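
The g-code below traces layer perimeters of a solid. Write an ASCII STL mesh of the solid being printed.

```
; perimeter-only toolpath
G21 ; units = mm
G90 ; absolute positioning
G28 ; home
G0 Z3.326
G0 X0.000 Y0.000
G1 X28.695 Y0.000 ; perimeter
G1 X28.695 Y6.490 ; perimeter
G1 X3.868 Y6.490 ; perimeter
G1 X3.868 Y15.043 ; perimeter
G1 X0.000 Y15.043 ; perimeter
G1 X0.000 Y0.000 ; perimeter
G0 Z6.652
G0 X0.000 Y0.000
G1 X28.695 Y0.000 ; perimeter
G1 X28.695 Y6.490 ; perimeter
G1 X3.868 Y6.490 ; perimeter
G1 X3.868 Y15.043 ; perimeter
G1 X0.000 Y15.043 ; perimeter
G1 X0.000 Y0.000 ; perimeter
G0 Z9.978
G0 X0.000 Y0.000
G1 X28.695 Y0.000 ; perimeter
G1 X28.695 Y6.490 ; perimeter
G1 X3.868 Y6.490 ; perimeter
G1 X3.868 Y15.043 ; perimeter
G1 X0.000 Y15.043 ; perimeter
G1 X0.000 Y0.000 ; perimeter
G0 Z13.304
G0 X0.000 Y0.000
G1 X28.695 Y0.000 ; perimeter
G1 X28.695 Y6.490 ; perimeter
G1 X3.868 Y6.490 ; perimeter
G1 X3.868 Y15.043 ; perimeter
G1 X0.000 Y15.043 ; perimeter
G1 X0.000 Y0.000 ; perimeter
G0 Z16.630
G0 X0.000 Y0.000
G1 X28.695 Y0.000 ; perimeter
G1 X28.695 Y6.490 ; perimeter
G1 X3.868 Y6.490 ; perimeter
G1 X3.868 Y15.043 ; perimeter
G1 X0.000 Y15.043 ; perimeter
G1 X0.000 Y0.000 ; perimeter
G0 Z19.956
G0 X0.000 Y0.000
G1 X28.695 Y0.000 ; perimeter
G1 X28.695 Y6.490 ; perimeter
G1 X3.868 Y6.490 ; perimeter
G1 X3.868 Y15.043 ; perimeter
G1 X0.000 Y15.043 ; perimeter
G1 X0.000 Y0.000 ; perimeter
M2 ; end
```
solid part
  facet normal 0.0000 0.0000 -1.0000
    outer loop
      vertex 28.695 6.490 0.000
      vertex 28.695 0.000 0.000
      vertex 0.000 0.000 0.000
    endloop
  endfacet
  facet normal 0.0000 0.0000 -1.0000
    outer loop
      vertex 3.868 6.490 0.000
      vertex 28.695 6.490 0.000
      vertex 0.000 0.000 0.000
    endloop
  endfacet
  facet normal 0.0000 0.0000 -1.0000
    outer loop
      vertex 3.868 15.043 0.000
      vertex 3.868 6.490 0.000
      vertex 0.000 0.000 0.000
    endloop
  endfacet
  facet normal 0.0000 0.0000 -1.0000
    outer loop
      vertex 0.000 15.043 0.000
      vertex 3.868 15.043 0.000
      vertex 0.000 0.000 0.000
    endloop
  endfacet
  facet normal 0.0000 0.0000 1.0000
    outer loop
      vertex 0.000 0.000 19.956
      vertex 28.695 0.000 19.956
      vertex 28.695 6.490 19.956
    endloop
  endfacet
  facet normal 0.0000 0.0000 1.0000
    outer loop
      vertex 0.000 0.000 19.956
      vertex 28.695 6.490 19.956
      vertex 3.868 6.490 19.956
    endloop
  endfacet
  facet normal 0.0000 0.0000 1.0000
    outer loop
      vertex 0.000 0.000 19.956
      vertex 3.868 6.490 19.956
      vertex 3.868 15.043 19.956
    endloop
  endfacet
  facet normal 0.0000 0.0000 1.0000
    outer loop
      vertex 0.000 0.000 19.956
      vertex 3.868 15.043 19.956
      vertex 0.000 15.043 19.956
    endloop
  endfacet
  facet normal 0.0000 -1.0000 0.0000
    outer loop
      vertex 0.000 0.000 0.000
      vertex 28.695 0.000 0.000
      vertex 28.695 0.000 19.956
    endloop
  endfacet
  facet normal 0.0000 -1.0000 0.0000
    outer loop
      vertex 0.000 0.000 0.000
      vertex 28.695 0.000 19.956
      vertex 0.000 0.000 19.956
    endloop
  endfacet
  facet normal 1.0000 0.0000 0.0000
    outer loop
      vertex 28.695 0.000 0.000
      vertex 28.695 6.490 0.000
      vertex 28.695 6.490 19.956
    endloop
  endfacet
  facet normal 1.0000 0.0000 0.0000
    outer loop
      vertex 28.695 0.000 0.000
      vertex 28.695 6.490 19.956
      vertex 28.695 0.000 19.956
    endloop
  endfacet
  facet normal 0.0000 1.0000 0.0000
    outer loop
      vertex 28.695 6.490 0.000
      vertex 3.868 6.490 0.000
      vertex 3.868 6.490 19.956
    endloop
  endfacet
  facet normal 0.0000 1.0000 0.0000
    outer loop
      vertex 28.695 6.490 0.000
      vertex 3.868 6.490 19.956
      vertex 28.695 6.490 19.956
    endloop
  endfacet
  facet normal 1.0000 0.0000 0.0000
    outer loop
      vertex 3.868 6.490 0.000
      vertex 3.868 15.043 0.000
      vertex 3.868 15.043 19.956
    endloop
  endfacet
  facet normal 1.0000 0.0000 0.0000
    outer loop
      vertex 3.868 6.490 0.000
      vertex 3.868 15.043 19.956
      vertex 3.868 6.490 19.956
    endloop
  endfacet
  facet normal 0.0000 1.0000 0.0000
    outer loop
      vertex 3.868 15.043 0.000
      vertex 0.000 15.043 0.000
      vertex 0.000 15.043 19.956
    endloop
  endfacet
  facet normal 0.0000 1.0000 0.0000
    outer loop
      vertex 3.868 15.043 0.000
      vertex 0.000 15.043 19.956
      vertex 3.868 15.043 19.956
    endloop
  endfacet
  facet normal -1.0000 0.0000 0.0000
    outer loop
      vertex 0.000 15.043 0.000
      vertex 0.000 0.000 0.000
      vertex 0.000 0.000 19.956
    endloop
  endfacet
  facet normal -1.0000 0.0000 0.0000
    outer loop
      vertex 0.000 15.043 0.000
      vertex 0.000 0.000 19.956
      vertex 0.000 15.043 19.956
    endloop
  endfacet
endsolid part

The G0 Z moves step by Δz≈3.326 mm. Every layer's G1 loop is the same polygon, so the solid is a straight extrusion of it from z=0 to z≈20. Closing with flat bottom and top caps and triangulating gives 20 facets — an L-shaped prism: outer 28.7 × 15 mm, arm thicknesses ≈ 6.49 mm (horizontal) and 3.87 mm (vertical), extruded 20 mm in z.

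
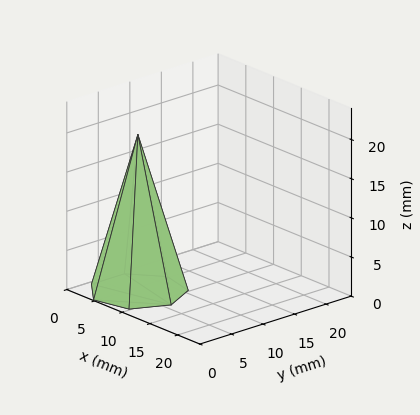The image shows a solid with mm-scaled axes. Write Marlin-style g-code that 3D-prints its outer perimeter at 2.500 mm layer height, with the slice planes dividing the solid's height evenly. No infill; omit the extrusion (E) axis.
Reading the render: the shape is a regular 7-sided pyramid, base circumscribed radius ≈ 6 mm, apex at z ≈ 20 mm (dimensions read to the nearest mm from the axis ticks). For the g-code, the solid's height is divided into equal slices at the stated Δz and each level perimeter traced with G1 moves after a G0 lift.

; perimeter-only toolpath
G21 ; units = mm
G90 ; absolute positioning
G28 ; home
; layer 1
G0 Z2.500
G0 X11.250 Y6.000
G1 X9.273 Y10.105
G1 X4.832 Y11.119
G1 X1.270 Y8.278
G1 X1.270 Y3.722
G1 X4.832 Y0.881
G1 X9.273 Y1.895
G1 X11.250 Y6.000
; layer 2
G0 Z5.000
G0 X10.500 Y6.000
G1 X8.806 Y9.518
G1 X4.999 Y10.387
G1 X1.946 Y7.952
G1 X1.946 Y4.048
G1 X4.999 Y1.613
G1 X8.806 Y2.482
G1 X10.500 Y6.000
; layer 3
G0 Z7.500
G0 X9.750 Y6.000
G1 X8.338 Y8.932
G1 X5.166 Y9.656
G1 X2.621 Y7.627
G1 X2.621 Y4.373
G1 X5.166 Y2.344
G1 X8.338 Y3.068
G1 X9.750 Y6.000
; layer 4
G0 Z10.000
G0 X9.000 Y6.000
G1 X7.870 Y8.346
G1 X5.332 Y8.925
G1 X3.297 Y7.301
G1 X3.297 Y4.699
G1 X5.332 Y3.075
G1 X7.870 Y3.655
G1 X9.000 Y6.000
; layer 5
G0 Z12.500
G0 X8.250 Y6.000
G1 X7.403 Y7.759
G1 X5.499 Y8.194
G1 X3.973 Y6.976
G1 X3.973 Y5.024
G1 X5.499 Y3.806
G1 X7.403 Y4.241
G1 X8.250 Y6.000
; layer 6
G0 Z15.000
G0 X7.500 Y6.000
G1 X6.935 Y7.173
G1 X5.666 Y7.463
G1 X4.649 Y6.651
G1 X4.649 Y5.349
G1 X5.666 Y4.537
G1 X6.935 Y4.827
G1 X7.500 Y6.000
; layer 7
G0 Z17.500
G0 X6.750 Y6.000
G1 X6.468 Y6.586
G1 X5.833 Y6.731
G1 X5.324 Y6.325
G1 X5.324 Y5.675
G1 X5.833 Y5.269
G1 X6.468 Y5.414
G1 X6.750 Y6.000
M2 ; end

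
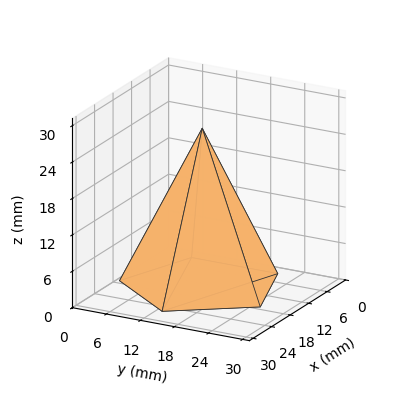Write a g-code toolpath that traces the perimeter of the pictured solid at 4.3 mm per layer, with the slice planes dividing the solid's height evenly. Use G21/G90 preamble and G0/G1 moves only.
Reading the render: the shape is a regular 5-sided pyramid, base circumscribed radius ≈ 13 mm, apex at z ≈ 26 mm (dimensions read to the nearest mm from the axis ticks). For the g-code, the solid's height is divided into equal slices at the stated Δz and each level perimeter traced with G1 moves after a G0 lift.

; perimeter-only toolpath
G21 ; units = mm
G90 ; absolute positioning
G28 ; home
; layer 1
G0 Z4.3
G0 X23.8 Y13.0
G1 X16.3 Y23.3
G1 X4.2 Y19.3
G1 X4.2 Y6.7
G1 X16.3 Y2.7
G1 X23.8 Y13.0
; layer 2
G0 Z8.7
G0 X21.7 Y13.0
G1 X15.7 Y21.3
G1 X6.0 Y18.1
G1 X6.0 Y7.9
G1 X15.7 Y4.7
G1 X21.7 Y13.0
; layer 3
G0 Z13.0
G0 X19.5 Y13.0
G1 X15.0 Y19.2
G1 X7.8 Y16.8
G1 X7.8 Y9.2
G1 X15.0 Y6.8
G1 X19.5 Y13.0
; layer 4
G0 Z17.3
G0 X17.3 Y13.0
G1 X14.3 Y17.1
G1 X9.5 Y15.5
G1 X9.5 Y10.5
G1 X14.3 Y8.9
G1 X17.3 Y13.0
; layer 5
G0 Z21.7
G0 X15.2 Y13.0
G1 X13.7 Y15.1
G1 X11.2 Y14.3
G1 X11.2 Y11.7
G1 X13.7 Y10.9
G1 X15.2 Y13.0
M2 ; end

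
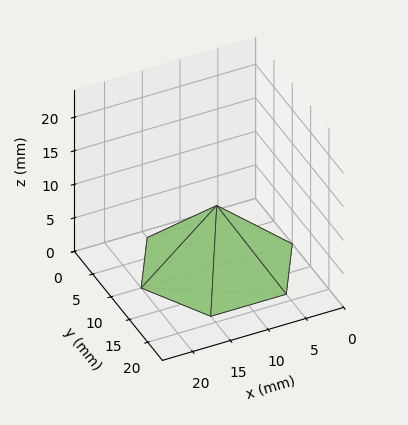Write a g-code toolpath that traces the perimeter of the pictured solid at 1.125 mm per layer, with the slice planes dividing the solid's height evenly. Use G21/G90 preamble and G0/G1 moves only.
Reading the render: the shape is a regular 6-sided pyramid, base circumscribed radius ≈ 10 mm, apex at z ≈ 9 mm (dimensions read to the nearest mm from the axis ticks). For the g-code, the solid's height is divided into equal slices at the stated Δz and each level perimeter traced with G1 moves after a G0 lift.

; perimeter-only toolpath
G21 ; units = mm
G90 ; absolute positioning
G28 ; home
; layer 1
G0 Z1.125
G0 X18.750 Y10.000
G1 X14.375 Y17.578
G1 X5.625 Y17.578
G1 X1.250 Y10.000
G1 X5.625 Y2.423
G1 X14.375 Y2.423
G1 X18.750 Y10.000
; layer 2
G0 Z2.250
G0 X17.500 Y10.000
G1 X13.750 Y16.495
G1 X6.250 Y16.495
G1 X2.500 Y10.000
G1 X6.250 Y3.505
G1 X13.750 Y3.505
G1 X17.500 Y10.000
; layer 3
G0 Z3.375
G0 X16.250 Y10.000
G1 X13.125 Y15.412
G1 X6.875 Y15.412
G1 X3.750 Y10.000
G1 X6.875 Y4.588
G1 X13.125 Y4.588
G1 X16.250 Y10.000
; layer 4
G0 Z4.500
G0 X15.000 Y10.000
G1 X12.500 Y14.330
G1 X7.500 Y14.330
G1 X5.000 Y10.000
G1 X7.500 Y5.670
G1 X12.500 Y5.670
G1 X15.000 Y10.000
; layer 5
G0 Z5.625
G0 X13.750 Y10.000
G1 X11.875 Y13.248
G1 X8.125 Y13.248
G1 X6.250 Y10.000
G1 X8.125 Y6.753
G1 X11.875 Y6.753
G1 X13.750 Y10.000
; layer 6
G0 Z6.750
G0 X12.500 Y10.000
G1 X11.250 Y12.165
G1 X8.750 Y12.165
G1 X7.500 Y10.000
G1 X8.750 Y7.835
G1 X11.250 Y7.835
G1 X12.500 Y10.000
; layer 7
G0 Z7.875
G0 X11.250 Y10.000
G1 X10.625 Y11.082
G1 X9.375 Y11.082
G1 X8.750 Y10.000
G1 X9.375 Y8.918
G1 X10.625 Y8.918
G1 X11.250 Y10.000
M2 ; end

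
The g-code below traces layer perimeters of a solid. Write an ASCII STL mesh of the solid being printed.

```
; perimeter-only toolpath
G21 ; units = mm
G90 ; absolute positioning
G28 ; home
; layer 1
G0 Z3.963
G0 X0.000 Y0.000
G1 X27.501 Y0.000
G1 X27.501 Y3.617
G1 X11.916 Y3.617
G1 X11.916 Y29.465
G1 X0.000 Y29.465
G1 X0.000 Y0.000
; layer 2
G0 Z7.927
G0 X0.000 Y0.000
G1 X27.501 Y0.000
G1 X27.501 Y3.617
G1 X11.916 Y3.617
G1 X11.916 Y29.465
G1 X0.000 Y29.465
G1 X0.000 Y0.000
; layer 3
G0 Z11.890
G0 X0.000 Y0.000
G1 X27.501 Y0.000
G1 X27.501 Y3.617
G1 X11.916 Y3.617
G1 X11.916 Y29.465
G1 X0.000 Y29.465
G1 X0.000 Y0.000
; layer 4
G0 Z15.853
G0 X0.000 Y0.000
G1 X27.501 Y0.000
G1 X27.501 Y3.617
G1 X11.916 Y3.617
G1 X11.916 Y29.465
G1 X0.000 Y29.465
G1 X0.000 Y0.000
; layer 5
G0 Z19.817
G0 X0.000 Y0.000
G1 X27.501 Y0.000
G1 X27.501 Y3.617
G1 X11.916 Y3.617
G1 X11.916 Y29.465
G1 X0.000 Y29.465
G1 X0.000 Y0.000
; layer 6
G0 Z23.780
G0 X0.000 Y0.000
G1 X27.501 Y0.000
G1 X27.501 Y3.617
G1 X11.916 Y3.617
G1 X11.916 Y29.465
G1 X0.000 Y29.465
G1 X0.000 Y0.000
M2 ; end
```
solid part
  facet normal 0.0000 0.0000 -1.0000
    outer loop
      vertex 27.501 3.617 0.000
      vertex 27.501 0.000 0.000
      vertex 0.000 0.000 0.000
    endloop
  endfacet
  facet normal 0.0000 0.0000 -1.0000
    outer loop
      vertex 11.916 3.617 0.000
      vertex 27.501 3.617 0.000
      vertex 0.000 0.000 0.000
    endloop
  endfacet
  facet normal 0.0000 0.0000 -1.0000
    outer loop
      vertex 11.916 29.465 0.000
      vertex 11.916 3.617 0.000
      vertex 0.000 0.000 0.000
    endloop
  endfacet
  facet normal 0.0000 0.0000 -1.0000
    outer loop
      vertex 0.000 29.465 0.000
      vertex 11.916 29.465 0.000
      vertex 0.000 0.000 0.000
    endloop
  endfacet
  facet normal 0.0000 0.0000 1.0000
    outer loop
      vertex 0.000 0.000 23.780
      vertex 27.501 0.000 23.780
      vertex 27.501 3.617 23.780
    endloop
  endfacet
  facet normal 0.0000 0.0000 1.0000
    outer loop
      vertex 0.000 0.000 23.780
      vertex 27.501 3.617 23.780
      vertex 11.916 3.617 23.780
    endloop
  endfacet
  facet normal 0.0000 0.0000 1.0000
    outer loop
      vertex 0.000 0.000 23.780
      vertex 11.916 3.617 23.780
      vertex 11.916 29.465 23.780
    endloop
  endfacet
  facet normal 0.0000 0.0000 1.0000
    outer loop
      vertex 0.000 0.000 23.780
      vertex 11.916 29.465 23.780
      vertex 0.000 29.465 23.780
    endloop
  endfacet
  facet normal 0.0000 -1.0000 0.0000
    outer loop
      vertex 0.000 0.000 0.000
      vertex 27.501 0.000 0.000
      vertex 27.501 0.000 23.780
    endloop
  endfacet
  facet normal 0.0000 -1.0000 0.0000
    outer loop
      vertex 0.000 0.000 0.000
      vertex 27.501 0.000 23.780
      vertex 0.000 0.000 23.780
    endloop
  endfacet
  facet normal 1.0000 0.0000 0.0000
    outer loop
      vertex 27.501 0.000 0.000
      vertex 27.501 3.617 0.000
      vertex 27.501 3.617 23.780
    endloop
  endfacet
  facet normal 1.0000 0.0000 0.0000
    outer loop
      vertex 27.501 0.000 0.000
      vertex 27.501 3.617 23.780
      vertex 27.501 0.000 23.780
    endloop
  endfacet
  facet normal 0.0000 1.0000 0.0000
    outer loop
      vertex 27.501 3.617 0.000
      vertex 11.916 3.617 0.000
      vertex 11.916 3.617 23.780
    endloop
  endfacet
  facet normal 0.0000 1.0000 0.0000
    outer loop
      vertex 27.501 3.617 0.000
      vertex 11.916 3.617 23.780
      vertex 27.501 3.617 23.780
    endloop
  endfacet
  facet normal 1.0000 0.0000 0.0000
    outer loop
      vertex 11.916 3.617 0.000
      vertex 11.916 29.465 0.000
      vertex 11.916 29.465 23.780
    endloop
  endfacet
  facet normal 1.0000 0.0000 0.0000
    outer loop
      vertex 11.916 3.617 0.000
      vertex 11.916 29.465 23.780
      vertex 11.916 3.617 23.780
    endloop
  endfacet
  facet normal 0.0000 1.0000 0.0000
    outer loop
      vertex 11.916 29.465 0.000
      vertex 0.000 29.465 0.000
      vertex 0.000 29.465 23.780
    endloop
  endfacet
  facet normal 0.0000 1.0000 0.0000
    outer loop
      vertex 11.916 29.465 0.000
      vertex 0.000 29.465 23.780
      vertex 11.916 29.465 23.780
    endloop
  endfacet
  facet normal -1.0000 0.0000 0.0000
    outer loop
      vertex 0.000 29.465 0.000
      vertex 0.000 0.000 0.000
      vertex 0.000 0.000 23.780
    endloop
  endfacet
  facet normal -1.0000 0.0000 0.0000
    outer loop
      vertex 0.000 29.465 0.000
      vertex 0.000 0.000 23.780
      vertex 0.000 29.465 23.780
    endloop
  endfacet
endsolid part

The G0 Z moves step by Δz≈3.963 mm. Every layer's G1 loop is the same polygon, so the solid is a straight extrusion of it from z=0 to z≈23.8. Closing with flat bottom and top caps and triangulating gives 20 facets — an L-shaped prism: outer 27.5 × 29.5 mm, arm thicknesses ≈ 3.62 mm (horizontal) and 11.9 mm (vertical), extruded 23.8 mm in z.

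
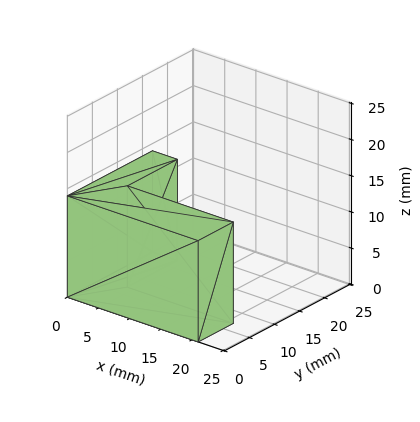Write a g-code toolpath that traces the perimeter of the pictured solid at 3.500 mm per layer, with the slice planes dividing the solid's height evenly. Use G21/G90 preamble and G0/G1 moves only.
Reading the render: the shape is an L-shaped prism: outer 21 × 17 mm, arm thicknesses ≈ 7 mm (horizontal) and 4 mm (vertical), extruded 14 mm in z (dimensions read to the nearest mm from the axis ticks). For the g-code, the solid's height is divided into equal slices at the stated Δz and each level perimeter traced with G1 moves after a G0 lift.

; perimeter-only toolpath
G21 ; units = mm
G90 ; absolute positioning
G28 ; home
; layer 1
G0 Z3.500
G0 X0.000 Y0.000
G1 X21.000 Y0.000
G1 X21.000 Y7.000
G1 X4.000 Y7.000
G1 X4.000 Y17.000
G1 X0.000 Y17.000
G1 X0.000 Y0.000
; layer 2
G0 Z7.000
G0 X0.000 Y0.000
G1 X21.000 Y0.000
G1 X21.000 Y7.000
G1 X4.000 Y7.000
G1 X4.000 Y17.000
G1 X0.000 Y17.000
G1 X0.000 Y0.000
; layer 3
G0 Z10.500
G0 X0.000 Y0.000
G1 X21.000 Y0.000
G1 X21.000 Y7.000
G1 X4.000 Y7.000
G1 X4.000 Y17.000
G1 X0.000 Y17.000
G1 X0.000 Y0.000
; layer 4
G0 Z14.000
G0 X0.000 Y0.000
G1 X21.000 Y0.000
G1 X21.000 Y7.000
G1 X4.000 Y7.000
G1 X4.000 Y17.000
G1 X0.000 Y17.000
G1 X0.000 Y0.000
M2 ; end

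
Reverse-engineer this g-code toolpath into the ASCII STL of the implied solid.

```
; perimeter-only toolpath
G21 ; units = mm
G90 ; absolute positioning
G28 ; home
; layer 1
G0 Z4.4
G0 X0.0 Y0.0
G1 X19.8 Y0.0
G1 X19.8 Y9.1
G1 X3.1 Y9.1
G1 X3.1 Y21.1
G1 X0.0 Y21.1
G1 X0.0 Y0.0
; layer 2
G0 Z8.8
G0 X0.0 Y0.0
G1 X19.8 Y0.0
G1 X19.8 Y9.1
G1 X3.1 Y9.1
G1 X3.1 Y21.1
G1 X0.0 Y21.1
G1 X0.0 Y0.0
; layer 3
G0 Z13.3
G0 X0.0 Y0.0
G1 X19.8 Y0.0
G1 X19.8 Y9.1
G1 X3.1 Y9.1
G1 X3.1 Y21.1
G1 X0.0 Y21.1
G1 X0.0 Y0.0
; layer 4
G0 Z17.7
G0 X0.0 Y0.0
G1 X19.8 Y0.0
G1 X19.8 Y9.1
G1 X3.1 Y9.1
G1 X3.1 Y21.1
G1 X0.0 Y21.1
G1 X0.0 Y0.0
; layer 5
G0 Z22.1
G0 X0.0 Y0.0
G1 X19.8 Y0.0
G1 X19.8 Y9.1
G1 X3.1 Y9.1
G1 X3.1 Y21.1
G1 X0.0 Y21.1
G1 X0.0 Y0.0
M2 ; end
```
solid part
  facet normal 0.0000 0.0000 -1.0000
    outer loop
      vertex 19.8 9.1 0.0
      vertex 19.8 0.0 0.0
      vertex 0.0 0.0 0.0
    endloop
  endfacet
  facet normal 0.0000 0.0000 -1.0000
    outer loop
      vertex 3.1 9.1 0.0
      vertex 19.8 9.1 0.0
      vertex 0.0 0.0 0.0
    endloop
  endfacet
  facet normal 0.0000 0.0000 -1.0000
    outer loop
      vertex 3.1 21.1 0.0
      vertex 3.1 9.1 0.0
      vertex 0.0 0.0 0.0
    endloop
  endfacet
  facet normal 0.0000 0.0000 -1.0000
    outer loop
      vertex 0.0 21.1 0.0
      vertex 3.1 21.1 0.0
      vertex 0.0 0.0 0.0
    endloop
  endfacet
  facet normal 0.0000 0.0000 1.0000
    outer loop
      vertex 0.0 0.0 22.1
      vertex 19.8 0.0 22.1
      vertex 19.8 9.1 22.1
    endloop
  endfacet
  facet normal 0.0000 0.0000 1.0000
    outer loop
      vertex 0.0 0.0 22.1
      vertex 19.8 9.1 22.1
      vertex 3.1 9.1 22.1
    endloop
  endfacet
  facet normal 0.0000 0.0000 1.0000
    outer loop
      vertex 0.0 0.0 22.1
      vertex 3.1 9.1 22.1
      vertex 3.1 21.1 22.1
    endloop
  endfacet
  facet normal 0.0000 0.0000 1.0000
    outer loop
      vertex 0.0 0.0 22.1
      vertex 3.1 21.1 22.1
      vertex 0.0 21.1 22.1
    endloop
  endfacet
  facet normal 0.0000 -1.0000 0.0000
    outer loop
      vertex 0.0 0.0 0.0
      vertex 19.8 0.0 0.0
      vertex 19.8 0.0 22.1
    endloop
  endfacet
  facet normal 0.0000 -1.0000 0.0000
    outer loop
      vertex 0.0 0.0 0.0
      vertex 19.8 0.0 22.1
      vertex 0.0 0.0 22.1
    endloop
  endfacet
  facet normal 1.0000 0.0000 0.0000
    outer loop
      vertex 19.8 0.0 0.0
      vertex 19.8 9.1 0.0
      vertex 19.8 9.1 22.1
    endloop
  endfacet
  facet normal 1.0000 0.0000 0.0000
    outer loop
      vertex 19.8 0.0 0.0
      vertex 19.8 9.1 22.1
      vertex 19.8 0.0 22.1
    endloop
  endfacet
  facet normal 0.0000 1.0000 0.0000
    outer loop
      vertex 19.8 9.1 0.0
      vertex 3.1 9.1 0.0
      vertex 3.1 9.1 22.1
    endloop
  endfacet
  facet normal 0.0000 1.0000 0.0000
    outer loop
      vertex 19.8 9.1 0.0
      vertex 3.1 9.1 22.1
      vertex 19.8 9.1 22.1
    endloop
  endfacet
  facet normal 1.0000 0.0000 0.0000
    outer loop
      vertex 3.1 9.1 0.0
      vertex 3.1 21.1 0.0
      vertex 3.1 21.1 22.1
    endloop
  endfacet
  facet normal 1.0000 0.0000 0.0000
    outer loop
      vertex 3.1 9.1 0.0
      vertex 3.1 21.1 22.1
      vertex 3.1 9.1 22.1
    endloop
  endfacet
  facet normal 0.0000 1.0000 0.0000
    outer loop
      vertex 3.1 21.1 0.0
      vertex 0.0 21.1 0.0
      vertex 0.0 21.1 22.1
    endloop
  endfacet
  facet normal 0.0000 1.0000 0.0000
    outer loop
      vertex 3.1 21.1 0.0
      vertex 0.0 21.1 22.1
      vertex 3.1 21.1 22.1
    endloop
  endfacet
  facet normal -1.0000 0.0000 0.0000
    outer loop
      vertex 0.0 21.1 0.0
      vertex 0.0 0.0 0.0
      vertex 0.0 0.0 22.1
    endloop
  endfacet
  facet normal -1.0000 0.0000 0.0000
    outer loop
      vertex 0.0 21.1 0.0
      vertex 0.0 0.0 22.1
      vertex 0.0 21.1 22.1
    endloop
  endfacet
endsolid part

The G0 Z moves step by Δz≈4.4 mm. Every layer's G1 loop is the same polygon, so the solid is a straight extrusion of it from z=0 to z≈22.1. Closing with flat bottom and top caps and triangulating gives 20 facets — an L-shaped prism: outer 19.8 × 21.1 mm, arm thicknesses ≈ 9.1 mm (horizontal) and 3.1 mm (vertical), extruded 22.1 mm in z.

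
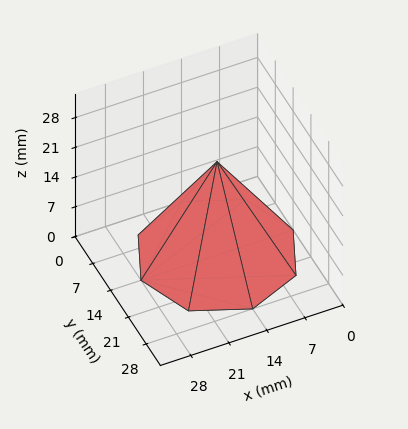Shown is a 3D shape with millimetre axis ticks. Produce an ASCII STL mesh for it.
Reading the render: the shape is a regular 8-sided pyramid, base circumscribed radius ≈ 14 mm, apex at z ≈ 22 mm (dimensions read to the nearest mm from the axis ticks). For the STL, each face is triangulated and given an outward normal.

solid part
  facet normal 0.0000 0.0000 -1.0000
    outer loop
      vertex 14.000 28.000 0.000
      vertex 23.899 23.899 0.000
      vertex 28.000 14.000 0.000
    endloop
  endfacet
  facet normal 0.0000 0.0000 -1.0000
    outer loop
      vertex 4.101 23.899 0.000
      vertex 14.000 28.000 0.000
      vertex 28.000 14.000 0.000
    endloop
  endfacet
  facet normal 0.0000 0.0000 -1.0000
    outer loop
      vertex 0.000 14.000 0.000
      vertex 4.101 23.899 0.000
      vertex 28.000 14.000 0.000
    endloop
  endfacet
  facet normal 0.0000 0.0000 -1.0000
    outer loop
      vertex 4.101 4.101 0.000
      vertex 0.000 14.000 0.000
      vertex 28.000 14.000 0.000
    endloop
  endfacet
  facet normal 0.0000 0.0000 -1.0000
    outer loop
      vertex 14.000 0.000 0.000
      vertex 4.101 4.101 0.000
      vertex 28.000 14.000 0.000
    endloop
  endfacet
  facet normal 0.0000 0.0000 -1.0000
    outer loop
      vertex 23.899 4.101 0.000
      vertex 14.000 0.000 0.000
      vertex 28.000 14.000 0.000
    endloop
  endfacet
  facet normal 0.7964 0.3299 0.5068
    outer loop
      vertex 28.000 14.000 0.000
      vertex 23.899 23.899 0.000
      vertex 14.000 14.000 22.000
    endloop
  endfacet
  facet normal 0.3299 0.7964 0.5068
    outer loop
      vertex 23.899 23.899 0.000
      vertex 14.000 28.000 0.000
      vertex 14.000 14.000 22.000
    endloop
  endfacet
  facet normal -0.3299 0.7964 0.5068
    outer loop
      vertex 14.000 28.000 0.000
      vertex 4.101 23.899 0.000
      vertex 14.000 14.000 22.000
    endloop
  endfacet
  facet normal -0.7964 0.3299 0.5068
    outer loop
      vertex 4.101 23.899 0.000
      vertex 0.000 14.000 0.000
      vertex 14.000 14.000 22.000
    endloop
  endfacet
  facet normal -0.7964 -0.3299 0.5068
    outer loop
      vertex 0.000 14.000 0.000
      vertex 4.101 4.101 0.000
      vertex 14.000 14.000 22.000
    endloop
  endfacet
  facet normal -0.3299 -0.7964 0.5068
    outer loop
      vertex 4.101 4.101 0.000
      vertex 14.000 0.000 0.000
      vertex 14.000 14.000 22.000
    endloop
  endfacet
  facet normal 0.3299 -0.7964 0.5068
    outer loop
      vertex 14.000 0.000 0.000
      vertex 23.899 4.101 0.000
      vertex 14.000 14.000 22.000
    endloop
  endfacet
  facet normal 0.7964 -0.3299 0.5068
    outer loop
      vertex 23.899 4.101 0.000
      vertex 28.000 14.000 0.000
      vertex 14.000 14.000 22.000
    endloop
  endfacet
endsolid part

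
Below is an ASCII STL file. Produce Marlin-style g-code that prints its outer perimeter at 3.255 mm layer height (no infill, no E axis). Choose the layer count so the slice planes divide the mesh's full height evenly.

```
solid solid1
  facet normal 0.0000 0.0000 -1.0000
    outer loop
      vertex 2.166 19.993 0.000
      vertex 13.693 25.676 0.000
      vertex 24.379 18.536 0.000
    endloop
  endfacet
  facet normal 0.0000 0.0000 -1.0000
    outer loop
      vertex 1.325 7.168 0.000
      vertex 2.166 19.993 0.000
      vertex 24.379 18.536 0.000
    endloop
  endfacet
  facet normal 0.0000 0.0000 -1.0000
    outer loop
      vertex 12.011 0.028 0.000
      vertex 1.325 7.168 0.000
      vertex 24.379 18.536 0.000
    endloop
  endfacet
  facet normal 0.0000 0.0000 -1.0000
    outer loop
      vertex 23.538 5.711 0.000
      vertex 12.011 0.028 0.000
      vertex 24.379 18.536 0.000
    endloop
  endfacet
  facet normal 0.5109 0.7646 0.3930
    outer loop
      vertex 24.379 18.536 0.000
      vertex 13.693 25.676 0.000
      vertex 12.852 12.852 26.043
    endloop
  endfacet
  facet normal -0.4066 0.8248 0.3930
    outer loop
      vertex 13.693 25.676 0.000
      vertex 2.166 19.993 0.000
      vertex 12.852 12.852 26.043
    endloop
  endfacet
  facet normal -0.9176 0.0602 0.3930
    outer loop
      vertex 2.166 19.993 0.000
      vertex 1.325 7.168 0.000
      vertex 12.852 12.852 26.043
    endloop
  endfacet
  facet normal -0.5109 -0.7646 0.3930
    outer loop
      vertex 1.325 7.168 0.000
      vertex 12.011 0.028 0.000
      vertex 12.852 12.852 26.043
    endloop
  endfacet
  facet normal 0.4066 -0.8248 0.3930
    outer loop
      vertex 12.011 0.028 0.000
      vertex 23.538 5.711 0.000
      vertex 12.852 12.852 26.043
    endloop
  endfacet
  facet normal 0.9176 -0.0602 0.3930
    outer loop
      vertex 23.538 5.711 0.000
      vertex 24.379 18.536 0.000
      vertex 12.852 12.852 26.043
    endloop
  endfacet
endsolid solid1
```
; perimeter-only toolpath
G21 ; units = mm
G90 ; absolute positioning
G28 ; home
; layer 1
G0 Z3.255
G0 X22.938 Y17.826
G1 X13.588 Y24.073
G1 X3.502 Y19.100
G1 X2.766 Y7.879
G1 X12.116 Y1.631
G1 X22.202 Y6.604
G1 X22.938 Y17.826
; layer 2
G0 Z6.511
G0 X21.497 Y17.115
G1 X13.483 Y22.470
G1 X4.838 Y18.208
G1 X4.207 Y8.589
G1 X12.221 Y3.234
G1 X20.867 Y7.496
G1 X21.497 Y17.115
; layer 3
G0 Z9.766
G0 X20.056 Y16.404
G1 X13.378 Y20.867
G1 X6.173 Y17.315
G1 X5.648 Y9.300
G1 X12.326 Y4.837
G1 X19.531 Y8.389
G1 X20.056 Y16.404
; layer 4
G0 Z13.021
G0 X18.616 Y15.694
G1 X13.273 Y19.264
G1 X7.509 Y16.422
G1 X7.088 Y10.010
G1 X12.431 Y6.440
G1 X18.195 Y9.282
G1 X18.616 Y15.694
; layer 5
G0 Z16.277
G0 X17.175 Y14.984
G1 X13.167 Y17.661
G1 X8.845 Y15.530
G1 X8.529 Y10.721
G1 X12.537 Y8.043
G1 X16.859 Y10.174
G1 X17.175 Y14.984
; layer 6
G0 Z19.532
G0 X15.734 Y14.273
G1 X13.062 Y16.058
G1 X10.181 Y14.637
G1 X9.970 Y11.431
G1 X12.642 Y9.646
G1 X15.524 Y11.067
G1 X15.734 Y14.273
; layer 7
G0 Z22.788
G0 X14.293 Y13.562
G1 X12.957 Y14.455
G1 X11.516 Y13.745
G1 X11.411 Y12.142
G1 X12.747 Y11.249
G1 X14.188 Y11.959
G1 X14.293 Y13.562
M2 ; end

The solid is a regular 6-sided pyramid, base circumscribed radius ≈ 12.9 mm, apex at z ≈ 26 mm. Slicing at Δz = 3.255 mm — 8 equal slices spanning the solid's height, so layer i sits at z = i·h/8 — gives 7 non-empty perimeters. Each is a 6-segment closed polygon; G0 lifts to the layer z and rapids to the start vertex, then G1 traces the edges. The cross-section shrinks linearly with z (the slice at the apex is degenerate and omitted).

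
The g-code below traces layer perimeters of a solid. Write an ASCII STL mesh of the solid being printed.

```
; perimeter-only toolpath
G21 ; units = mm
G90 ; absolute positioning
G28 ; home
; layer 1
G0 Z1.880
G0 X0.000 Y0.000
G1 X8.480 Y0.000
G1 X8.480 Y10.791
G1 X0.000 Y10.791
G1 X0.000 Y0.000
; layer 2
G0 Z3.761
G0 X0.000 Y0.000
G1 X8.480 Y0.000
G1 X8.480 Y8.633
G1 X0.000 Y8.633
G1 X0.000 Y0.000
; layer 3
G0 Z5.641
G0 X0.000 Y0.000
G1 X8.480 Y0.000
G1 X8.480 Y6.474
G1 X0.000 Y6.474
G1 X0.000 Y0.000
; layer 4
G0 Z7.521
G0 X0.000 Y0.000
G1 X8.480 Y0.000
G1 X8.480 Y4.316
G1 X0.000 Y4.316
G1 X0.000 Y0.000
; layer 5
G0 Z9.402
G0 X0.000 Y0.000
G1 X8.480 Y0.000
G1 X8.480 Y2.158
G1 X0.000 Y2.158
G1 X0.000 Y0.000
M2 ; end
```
solid part
  facet normal 0.0000 0.0000 -1.0000
    outer loop
      vertex 8.480 12.949 0.000
      vertex 8.480 0.000 0.000
      vertex 0.000 0.000 0.000
    endloop
  endfacet
  facet normal 0.0000 0.0000 -1.0000
    outer loop
      vertex 0.000 12.949 0.000
      vertex 8.480 12.949 0.000
      vertex 0.000 0.000 0.000
    endloop
  endfacet
  facet normal 0.0000 -1.0000 0.0000
    outer loop
      vertex 0.000 0.000 0.000
      vertex 8.480 0.000 0.000
      vertex 8.480 0.000 11.282
    endloop
  endfacet
  facet normal 0.0000 -1.0000 0.0000
    outer loop
      vertex 0.000 0.000 0.000
      vertex 8.480 0.000 11.282
      vertex 0.000 0.000 11.282
    endloop
  endfacet
  facet normal 0.0000 0.6569 0.7540
    outer loop
      vertex 0.000 0.000 11.282
      vertex 8.480 0.000 11.282
      vertex 8.480 12.949 0.000
    endloop
  endfacet
  facet normal 0.0000 0.6569 0.7540
    outer loop
      vertex 0.000 0.000 11.282
      vertex 8.480 12.949 0.000
      vertex 0.000 12.949 0.000
    endloop
  endfacet
  facet normal -1.0000 0.0000 0.0000
    outer loop
      vertex 0.000 0.000 11.282
      vertex 0.000 12.949 0.000
      vertex 0.000 0.000 0.000
    endloop
  endfacet
  facet normal 1.0000 0.0000 0.0000
    outer loop
      vertex 8.480 0.000 0.000
      vertex 8.480 12.949 0.000
      vertex 8.480 0.000 11.282
    endloop
  endfacet
endsolid part

The G0 Z moves step by Δz≈1.880 mm. The G1 loops shrink linearly with z, so the solid tapers from its base footprint up to z≈11.3. Closing with a flat bottom cap and the tapered top and triangulating gives 8 facets — a wedge (ramp): 8.48 × 12.9 mm base, rising to 11.3 mm along the y=0 edge and sloping linearly to z=0 at y=12.9.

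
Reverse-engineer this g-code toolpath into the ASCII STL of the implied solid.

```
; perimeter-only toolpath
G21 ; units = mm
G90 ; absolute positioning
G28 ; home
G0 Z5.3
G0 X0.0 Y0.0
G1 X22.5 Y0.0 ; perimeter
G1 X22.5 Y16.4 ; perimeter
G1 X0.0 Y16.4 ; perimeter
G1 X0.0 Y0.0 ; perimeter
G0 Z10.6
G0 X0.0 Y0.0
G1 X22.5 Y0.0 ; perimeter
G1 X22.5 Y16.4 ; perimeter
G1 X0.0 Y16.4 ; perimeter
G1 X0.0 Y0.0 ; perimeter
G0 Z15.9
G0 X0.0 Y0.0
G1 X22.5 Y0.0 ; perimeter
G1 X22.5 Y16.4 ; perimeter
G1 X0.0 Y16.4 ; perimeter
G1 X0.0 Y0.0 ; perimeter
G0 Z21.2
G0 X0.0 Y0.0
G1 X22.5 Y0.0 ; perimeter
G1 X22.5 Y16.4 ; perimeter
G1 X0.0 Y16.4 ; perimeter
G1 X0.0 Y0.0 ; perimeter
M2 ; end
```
solid part
  facet normal 0.0000 0.0000 -1.0000
    outer loop
      vertex 22.5 16.4 0.0
      vertex 22.5 0.0 0.0
      vertex 0.0 0.0 0.0
    endloop
  endfacet
  facet normal 0.0000 0.0000 -1.0000
    outer loop
      vertex 0.0 16.4 0.0
      vertex 22.5 16.4 0.0
      vertex 0.0 0.0 0.0
    endloop
  endfacet
  facet normal 0.0000 0.0000 1.0000
    outer loop
      vertex 0.0 0.0 21.2
      vertex 22.5 0.0 21.2
      vertex 22.5 16.4 21.2
    endloop
  endfacet
  facet normal 0.0000 0.0000 1.0000
    outer loop
      vertex 0.0 0.0 21.2
      vertex 22.5 16.4 21.2
      vertex 0.0 16.4 21.2
    endloop
  endfacet
  facet normal 0.0000 -1.0000 0.0000
    outer loop
      vertex 0.0 0.0 0.0
      vertex 22.5 0.0 0.0
      vertex 22.5 0.0 21.2
    endloop
  endfacet
  facet normal 0.0000 -1.0000 0.0000
    outer loop
      vertex 0.0 0.0 0.0
      vertex 22.5 0.0 21.2
      vertex 0.0 0.0 21.2
    endloop
  endfacet
  facet normal 0.0000 1.0000 0.0000
    outer loop
      vertex 22.5 16.4 21.2
      vertex 22.5 16.4 0.0
      vertex 0.0 16.4 0.0
    endloop
  endfacet
  facet normal 0.0000 1.0000 0.0000
    outer loop
      vertex 0.0 16.4 21.2
      vertex 22.5 16.4 21.2
      vertex 0.0 16.4 0.0
    endloop
  endfacet
  facet normal -1.0000 0.0000 0.0000
    outer loop
      vertex 0.0 16.4 21.2
      vertex 0.0 16.4 0.0
      vertex 0.0 0.0 0.0
    endloop
  endfacet
  facet normal -1.0000 0.0000 0.0000
    outer loop
      vertex 0.0 0.0 21.2
      vertex 0.0 16.4 21.2
      vertex 0.0 0.0 0.0
    endloop
  endfacet
  facet normal 1.0000 0.0000 0.0000
    outer loop
      vertex 22.5 0.0 0.0
      vertex 22.5 16.4 0.0
      vertex 22.5 16.4 21.2
    endloop
  endfacet
  facet normal 1.0000 0.0000 0.0000
    outer loop
      vertex 22.5 0.0 0.0
      vertex 22.5 16.4 21.2
      vertex 22.5 0.0 21.2
    endloop
  endfacet
endsolid part

The G0 Z moves step by Δz≈5.3 mm. Every layer's G1 loop is the same polygon, so the solid is a straight extrusion of it from z=0 to z≈21.2. Closing with flat bottom and top caps and triangulating gives 12 facets — a rectangular box, roughly 22.5 × 16.4 mm footprint and 21.2 mm tall.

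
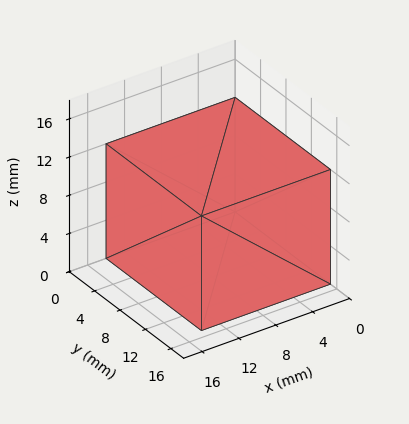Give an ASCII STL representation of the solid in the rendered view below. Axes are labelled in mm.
Reading the render: the shape is a rectangular box, roughly 14 × 15 mm footprint and 12 mm tall (dimensions read to the nearest mm from the axis ticks). For the STL, each face is triangulated and given an outward normal.

solid part
  facet normal 0.0000 0.0000 -1.0000
    outer loop
      vertex 14.0 15.0 0.0
      vertex 14.0 0.0 0.0
      vertex 0.0 0.0 0.0
    endloop
  endfacet
  facet normal 0.0000 0.0000 -1.0000
    outer loop
      vertex 0.0 15.0 0.0
      vertex 14.0 15.0 0.0
      vertex 0.0 0.0 0.0
    endloop
  endfacet
  facet normal 0.0000 0.0000 1.0000
    outer loop
      vertex 0.0 0.0 12.0
      vertex 14.0 0.0 12.0
      vertex 14.0 15.0 12.0
    endloop
  endfacet
  facet normal 0.0000 0.0000 1.0000
    outer loop
      vertex 0.0 0.0 12.0
      vertex 14.0 15.0 12.0
      vertex 0.0 15.0 12.0
    endloop
  endfacet
  facet normal 0.0000 -1.0000 0.0000
    outer loop
      vertex 0.0 0.0 0.0
      vertex 14.0 0.0 0.0
      vertex 14.0 0.0 12.0
    endloop
  endfacet
  facet normal 0.0000 -1.0000 0.0000
    outer loop
      vertex 0.0 0.0 0.0
      vertex 14.0 0.0 12.0
      vertex 0.0 0.0 12.0
    endloop
  endfacet
  facet normal 0.0000 1.0000 0.0000
    outer loop
      vertex 14.0 15.0 12.0
      vertex 14.0 15.0 0.0
      vertex 0.0 15.0 0.0
    endloop
  endfacet
  facet normal 0.0000 1.0000 0.0000
    outer loop
      vertex 0.0 15.0 12.0
      vertex 14.0 15.0 12.0
      vertex 0.0 15.0 0.0
    endloop
  endfacet
  facet normal -1.0000 0.0000 0.0000
    outer loop
      vertex 0.0 15.0 12.0
      vertex 0.0 15.0 0.0
      vertex 0.0 0.0 0.0
    endloop
  endfacet
  facet normal -1.0000 0.0000 0.0000
    outer loop
      vertex 0.0 0.0 12.0
      vertex 0.0 15.0 12.0
      vertex 0.0 0.0 0.0
    endloop
  endfacet
  facet normal 1.0000 0.0000 0.0000
    outer loop
      vertex 14.0 0.0 0.0
      vertex 14.0 15.0 0.0
      vertex 14.0 15.0 12.0
    endloop
  endfacet
  facet normal 1.0000 0.0000 0.0000
    outer loop
      vertex 14.0 0.0 0.0
      vertex 14.0 15.0 12.0
      vertex 14.0 0.0 12.0
    endloop
  endfacet
endsolid part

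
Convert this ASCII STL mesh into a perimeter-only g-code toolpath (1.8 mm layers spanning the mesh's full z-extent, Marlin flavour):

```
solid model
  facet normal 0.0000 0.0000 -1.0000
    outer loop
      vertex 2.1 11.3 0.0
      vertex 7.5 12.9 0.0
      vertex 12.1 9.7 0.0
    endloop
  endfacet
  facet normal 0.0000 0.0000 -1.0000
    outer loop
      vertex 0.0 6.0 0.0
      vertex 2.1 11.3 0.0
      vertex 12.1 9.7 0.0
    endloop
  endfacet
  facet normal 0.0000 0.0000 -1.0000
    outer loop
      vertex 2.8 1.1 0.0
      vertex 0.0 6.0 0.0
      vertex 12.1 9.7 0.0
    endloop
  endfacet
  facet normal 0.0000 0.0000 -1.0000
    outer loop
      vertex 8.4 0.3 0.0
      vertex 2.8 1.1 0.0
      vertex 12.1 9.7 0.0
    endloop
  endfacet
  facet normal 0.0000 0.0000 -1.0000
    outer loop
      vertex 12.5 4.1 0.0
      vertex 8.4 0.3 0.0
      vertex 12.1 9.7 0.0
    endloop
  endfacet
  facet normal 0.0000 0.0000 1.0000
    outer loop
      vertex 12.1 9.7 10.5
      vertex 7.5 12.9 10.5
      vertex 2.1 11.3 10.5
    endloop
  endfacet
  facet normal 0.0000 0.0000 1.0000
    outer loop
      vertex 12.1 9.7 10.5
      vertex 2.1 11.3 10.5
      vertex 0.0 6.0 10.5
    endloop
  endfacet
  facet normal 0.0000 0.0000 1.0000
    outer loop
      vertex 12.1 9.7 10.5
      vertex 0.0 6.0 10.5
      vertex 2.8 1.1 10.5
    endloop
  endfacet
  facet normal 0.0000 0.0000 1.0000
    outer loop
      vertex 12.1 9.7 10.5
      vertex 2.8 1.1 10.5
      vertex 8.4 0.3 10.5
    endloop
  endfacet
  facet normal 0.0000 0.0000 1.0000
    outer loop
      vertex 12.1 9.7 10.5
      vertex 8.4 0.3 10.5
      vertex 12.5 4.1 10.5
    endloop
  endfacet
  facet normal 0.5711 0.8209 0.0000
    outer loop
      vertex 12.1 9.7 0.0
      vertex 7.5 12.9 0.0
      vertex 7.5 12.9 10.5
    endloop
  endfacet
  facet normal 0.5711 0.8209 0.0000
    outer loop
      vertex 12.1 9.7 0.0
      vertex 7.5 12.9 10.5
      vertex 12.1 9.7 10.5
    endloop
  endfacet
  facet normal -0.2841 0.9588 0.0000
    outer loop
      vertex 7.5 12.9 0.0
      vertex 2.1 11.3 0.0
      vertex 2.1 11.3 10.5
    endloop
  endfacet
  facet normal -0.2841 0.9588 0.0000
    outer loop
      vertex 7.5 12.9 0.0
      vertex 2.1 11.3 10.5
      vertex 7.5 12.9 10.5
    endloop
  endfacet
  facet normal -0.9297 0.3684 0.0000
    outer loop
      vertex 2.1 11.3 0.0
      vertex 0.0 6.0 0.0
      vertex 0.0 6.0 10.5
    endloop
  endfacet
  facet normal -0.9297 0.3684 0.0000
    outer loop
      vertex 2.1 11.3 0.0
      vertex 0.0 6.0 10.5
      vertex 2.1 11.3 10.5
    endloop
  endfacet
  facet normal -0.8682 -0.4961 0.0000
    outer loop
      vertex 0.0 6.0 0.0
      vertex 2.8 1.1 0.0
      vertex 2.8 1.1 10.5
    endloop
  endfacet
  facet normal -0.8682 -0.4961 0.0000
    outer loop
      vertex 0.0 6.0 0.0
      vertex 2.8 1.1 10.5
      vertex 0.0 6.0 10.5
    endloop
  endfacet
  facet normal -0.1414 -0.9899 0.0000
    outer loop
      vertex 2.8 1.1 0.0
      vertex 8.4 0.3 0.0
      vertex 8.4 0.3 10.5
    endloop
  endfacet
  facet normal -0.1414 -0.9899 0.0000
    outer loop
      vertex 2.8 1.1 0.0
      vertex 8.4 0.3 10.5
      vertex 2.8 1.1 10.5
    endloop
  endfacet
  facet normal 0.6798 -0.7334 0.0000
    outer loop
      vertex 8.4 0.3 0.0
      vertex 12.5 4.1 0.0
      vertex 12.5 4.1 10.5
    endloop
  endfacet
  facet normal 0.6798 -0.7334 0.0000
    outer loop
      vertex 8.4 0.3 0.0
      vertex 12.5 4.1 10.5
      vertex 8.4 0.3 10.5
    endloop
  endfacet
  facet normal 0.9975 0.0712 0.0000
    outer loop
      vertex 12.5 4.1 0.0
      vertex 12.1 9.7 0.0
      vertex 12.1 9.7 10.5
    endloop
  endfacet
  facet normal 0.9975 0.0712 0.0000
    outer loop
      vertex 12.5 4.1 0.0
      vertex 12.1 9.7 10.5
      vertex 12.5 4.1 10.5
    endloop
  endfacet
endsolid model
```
; perimeter-only toolpath
G21 ; units = mm
G90 ; absolute positioning
G28 ; home
; layer 1
G0 Z1.8
G0 X12.1 Y9.7
G1 X7.5 Y12.9
G1 X2.1 Y11.3
G1 X0.0 Y6.0
G1 X2.8 Y1.1
G1 X8.4 Y0.3
G1 X12.5 Y4.1
G1 X12.1 Y9.7
; layer 2
G0 Z3.5
G0 X12.1 Y9.7
G1 X7.5 Y12.9
G1 X2.1 Y11.3
G1 X0.0 Y6.0
G1 X2.8 Y1.1
G1 X8.4 Y0.3
G1 X12.5 Y4.1
G1 X12.1 Y9.7
; layer 3
G0 Z5.2
G0 X12.1 Y9.7
G1 X7.5 Y12.9
G1 X2.1 Y11.3
G1 X0.0 Y6.0
G1 X2.8 Y1.1
G1 X8.4 Y0.3
G1 X12.5 Y4.1
G1 X12.1 Y9.7
; layer 4
G0 Z7.0
G0 X12.1 Y9.7
G1 X7.5 Y12.9
G1 X2.1 Y11.3
G1 X0.0 Y6.0
G1 X2.8 Y1.1
G1 X8.4 Y0.3
G1 X12.5 Y4.1
G1 X12.1 Y9.7
; layer 5
G0 Z8.8
G0 X12.1 Y9.7
G1 X7.5 Y12.9
G1 X2.1 Y11.3
G1 X0.0 Y6.0
G1 X2.8 Y1.1
G1 X8.4 Y0.3
G1 X12.5 Y4.1
G1 X12.1 Y9.7
; layer 6
G0 Z10.5
G0 X12.1 Y9.7
G1 X7.5 Y12.9
G1 X2.1 Y11.3
G1 X0.0 Y6.0
G1 X2.8 Y1.1
G1 X8.4 Y0.3
G1 X12.5 Y4.1
G1 X12.1 Y9.7
M2 ; end

The solid is a regular 7-sided prism (a cylinder approximated with 7 flat sides), circumscribed radius ≈ 6.5 mm, height ≈ 10.5 mm. Slicing at Δz = 1.8 mm — 6 equal slices spanning the solid's height, so layer i sits at z = i·h/6 — gives 6 non-empty perimeters. Each is a 7-segment closed polygon; G0 lifts to the layer z and rapids to the start vertex, then G1 traces the edges.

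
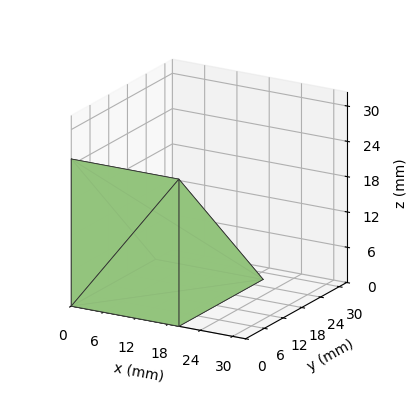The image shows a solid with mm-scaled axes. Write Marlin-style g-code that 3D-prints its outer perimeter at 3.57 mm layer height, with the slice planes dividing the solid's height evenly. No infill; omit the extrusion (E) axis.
Reading the render: the shape is a wedge (ramp): 20 × 27 mm base, rising to 25 mm along the y=0 edge and sloping linearly to z=0 at y=27 (dimensions read to the nearest mm from the axis ticks). For the g-code, the solid's height is divided into equal slices at the stated Δz and each level perimeter traced with G1 moves after a G0 lift.

; perimeter-only toolpath
G21 ; units = mm
G90 ; absolute positioning
G28 ; home
; layer 1
G0 Z3.57
G0 X0.00 Y0.00
G1 X20.00 Y0.00
G1 X20.00 Y23.14
G1 X0.00 Y23.14
G1 X0.00 Y0.00
; layer 2
G0 Z7.14
G0 X0.00 Y0.00
G1 X20.00 Y0.00
G1 X20.00 Y19.29
G1 X0.00 Y19.29
G1 X0.00 Y0.00
; layer 3
G0 Z10.71
G0 X0.00 Y0.00
G1 X20.00 Y0.00
G1 X20.00 Y15.43
G1 X0.00 Y15.43
G1 X0.00 Y0.00
; layer 4
G0 Z14.29
G0 X0.00 Y0.00
G1 X20.00 Y0.00
G1 X20.00 Y11.57
G1 X0.00 Y11.57
G1 X0.00 Y0.00
; layer 5
G0 Z17.86
G0 X0.00 Y0.00
G1 X20.00 Y0.00
G1 X20.00 Y7.71
G1 X0.00 Y7.71
G1 X0.00 Y0.00
; layer 6
G0 Z21.43
G0 X0.00 Y0.00
G1 X20.00 Y0.00
G1 X20.00 Y3.86
G1 X0.00 Y3.86
G1 X0.00 Y0.00
M2 ; end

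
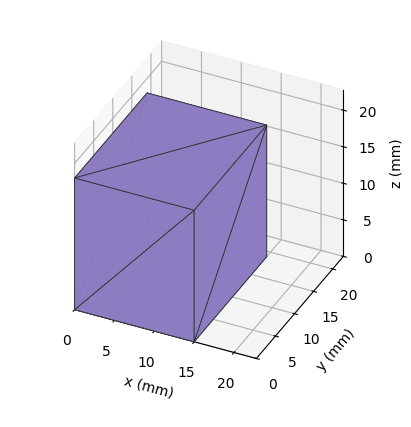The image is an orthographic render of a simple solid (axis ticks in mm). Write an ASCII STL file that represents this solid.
Reading the render: the shape is a rectangular box, roughly 15 × 19 mm footprint and 18 mm tall (dimensions read to the nearest mm from the axis ticks). For the STL, each face is triangulated and given an outward normal.

solid part
  facet normal 0.0000 0.0000 -1.0000
    outer loop
      vertex 15.000 19.000 0.000
      vertex 15.000 0.000 0.000
      vertex 0.000 0.000 0.000
    endloop
  endfacet
  facet normal 0.0000 0.0000 -1.0000
    outer loop
      vertex 0.000 19.000 0.000
      vertex 15.000 19.000 0.000
      vertex 0.000 0.000 0.000
    endloop
  endfacet
  facet normal 0.0000 0.0000 1.0000
    outer loop
      vertex 0.000 0.000 18.000
      vertex 15.000 0.000 18.000
      vertex 15.000 19.000 18.000
    endloop
  endfacet
  facet normal 0.0000 0.0000 1.0000
    outer loop
      vertex 0.000 0.000 18.000
      vertex 15.000 19.000 18.000
      vertex 0.000 19.000 18.000
    endloop
  endfacet
  facet normal 0.0000 -1.0000 0.0000
    outer loop
      vertex 0.000 0.000 0.000
      vertex 15.000 0.000 0.000
      vertex 15.000 0.000 18.000
    endloop
  endfacet
  facet normal 0.0000 -1.0000 0.0000
    outer loop
      vertex 0.000 0.000 0.000
      vertex 15.000 0.000 18.000
      vertex 0.000 0.000 18.000
    endloop
  endfacet
  facet normal 0.0000 1.0000 0.0000
    outer loop
      vertex 15.000 19.000 18.000
      vertex 15.000 19.000 0.000
      vertex 0.000 19.000 0.000
    endloop
  endfacet
  facet normal 0.0000 1.0000 0.0000
    outer loop
      vertex 0.000 19.000 18.000
      vertex 15.000 19.000 18.000
      vertex 0.000 19.000 0.000
    endloop
  endfacet
  facet normal -1.0000 0.0000 0.0000
    outer loop
      vertex 0.000 19.000 18.000
      vertex 0.000 19.000 0.000
      vertex 0.000 0.000 0.000
    endloop
  endfacet
  facet normal -1.0000 0.0000 0.0000
    outer loop
      vertex 0.000 0.000 18.000
      vertex 0.000 19.000 18.000
      vertex 0.000 0.000 0.000
    endloop
  endfacet
  facet normal 1.0000 0.0000 0.0000
    outer loop
      vertex 15.000 0.000 0.000
      vertex 15.000 19.000 0.000
      vertex 15.000 19.000 18.000
    endloop
  endfacet
  facet normal 1.0000 0.0000 0.0000
    outer loop
      vertex 15.000 0.000 0.000
      vertex 15.000 19.000 18.000
      vertex 15.000 0.000 18.000
    endloop
  endfacet
endsolid part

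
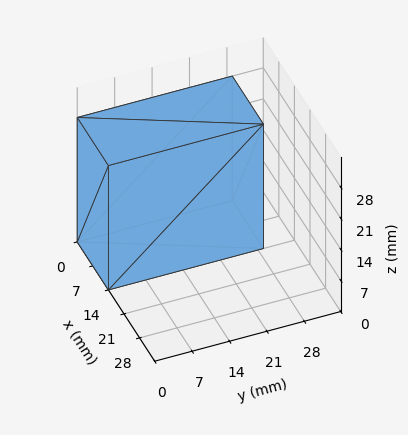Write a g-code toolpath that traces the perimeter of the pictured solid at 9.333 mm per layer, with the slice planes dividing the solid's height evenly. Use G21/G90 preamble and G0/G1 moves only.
Reading the render: the shape is a rectangular box, roughly 14 × 29 mm footprint and 28 mm tall (dimensions read to the nearest mm from the axis ticks). For the g-code, the solid's height is divided into equal slices at the stated Δz and each level perimeter traced with G1 moves after a G0 lift.

; perimeter-only toolpath
G21 ; units = mm
G90 ; absolute positioning
G28 ; home
; layer 1
G0 Z9.333
G0 X0.000 Y0.000
G1 X14.000 Y0.000
G1 X14.000 Y29.000
G1 X0.000 Y29.000
G1 X0.000 Y0.000
; layer 2
G0 Z18.667
G0 X0.000 Y0.000
G1 X14.000 Y0.000
G1 X14.000 Y29.000
G1 X0.000 Y29.000
G1 X0.000 Y0.000
; layer 3
G0 Z28.000
G0 X0.000 Y0.000
G1 X14.000 Y0.000
G1 X14.000 Y29.000
G1 X0.000 Y29.000
G1 X0.000 Y0.000
M2 ; end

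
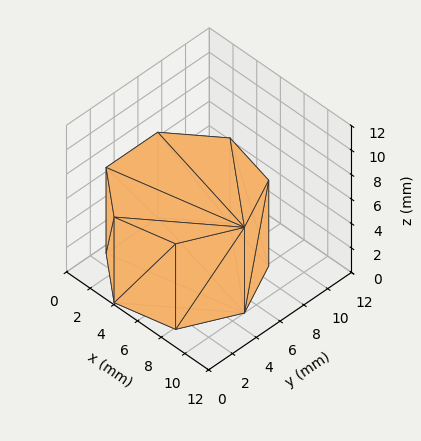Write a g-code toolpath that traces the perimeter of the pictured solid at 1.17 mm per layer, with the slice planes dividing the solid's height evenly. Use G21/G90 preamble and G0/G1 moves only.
Reading the render: the shape is a regular 7-sided prism (a cylinder approximated with 7 flat sides), circumscribed radius ≈ 5 mm, height ≈ 7 mm (dimensions read to the nearest mm from the axis ticks). For the g-code, the solid's height is divided into equal slices at the stated Δz and each level perimeter traced with G1 moves after a G0 lift.

; perimeter-only toolpath
G21 ; units = mm
G90 ; absolute positioning
G28 ; home
; layer 1
G0 Z1.17
G0 X10.00 Y5.00
G1 X8.12 Y8.91
G1 X3.89 Y9.87
G1 X0.50 Y7.17
G1 X0.50 Y2.83
G1 X3.89 Y0.13
G1 X8.12 Y1.09
G1 X10.00 Y5.00
; layer 2
G0 Z2.33
G0 X10.00 Y5.00
G1 X8.12 Y8.91
G1 X3.89 Y9.87
G1 X0.50 Y7.17
G1 X0.50 Y2.83
G1 X3.89 Y0.13
G1 X8.12 Y1.09
G1 X10.00 Y5.00
; layer 3
G0 Z3.50
G0 X10.00 Y5.00
G1 X8.12 Y8.91
G1 X3.89 Y9.87
G1 X0.50 Y7.17
G1 X0.50 Y2.83
G1 X3.89 Y0.13
G1 X8.12 Y1.09
G1 X10.00 Y5.00
; layer 4
G0 Z4.67
G0 X10.00 Y5.00
G1 X8.12 Y8.91
G1 X3.89 Y9.87
G1 X0.50 Y7.17
G1 X0.50 Y2.83
G1 X3.89 Y0.13
G1 X8.12 Y1.09
G1 X10.00 Y5.00
; layer 5
G0 Z5.83
G0 X10.00 Y5.00
G1 X8.12 Y8.91
G1 X3.89 Y9.87
G1 X0.50 Y7.17
G1 X0.50 Y2.83
G1 X3.89 Y0.13
G1 X8.12 Y1.09
G1 X10.00 Y5.00
; layer 6
G0 Z7.00
G0 X10.00 Y5.00
G1 X8.12 Y8.91
G1 X3.89 Y9.87
G1 X0.50 Y7.17
G1 X0.50 Y2.83
G1 X3.89 Y0.13
G1 X8.12 Y1.09
G1 X10.00 Y5.00
M2 ; end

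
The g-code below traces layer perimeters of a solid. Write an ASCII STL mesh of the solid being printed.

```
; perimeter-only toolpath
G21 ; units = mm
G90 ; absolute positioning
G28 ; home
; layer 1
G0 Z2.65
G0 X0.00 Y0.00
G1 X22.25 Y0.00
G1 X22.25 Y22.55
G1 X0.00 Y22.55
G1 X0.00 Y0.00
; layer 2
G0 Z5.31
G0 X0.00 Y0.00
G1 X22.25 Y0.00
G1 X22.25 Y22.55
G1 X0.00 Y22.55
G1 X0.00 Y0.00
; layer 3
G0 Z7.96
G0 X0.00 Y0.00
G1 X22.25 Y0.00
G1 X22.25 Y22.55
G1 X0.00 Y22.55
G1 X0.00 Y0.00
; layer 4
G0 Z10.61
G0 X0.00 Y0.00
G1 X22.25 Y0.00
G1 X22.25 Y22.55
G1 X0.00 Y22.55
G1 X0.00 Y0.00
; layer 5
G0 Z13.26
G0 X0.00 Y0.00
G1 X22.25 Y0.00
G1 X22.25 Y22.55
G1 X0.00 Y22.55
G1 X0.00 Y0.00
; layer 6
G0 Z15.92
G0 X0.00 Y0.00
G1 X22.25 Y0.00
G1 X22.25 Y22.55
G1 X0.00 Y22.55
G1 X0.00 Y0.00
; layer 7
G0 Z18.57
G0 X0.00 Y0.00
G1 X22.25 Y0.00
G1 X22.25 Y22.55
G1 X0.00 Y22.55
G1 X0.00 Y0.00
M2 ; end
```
solid part
  facet normal 0.0000 0.0000 -1.0000
    outer loop
      vertex 22.25 22.55 0.00
      vertex 22.25 0.00 0.00
      vertex 0.00 0.00 0.00
    endloop
  endfacet
  facet normal 0.0000 0.0000 -1.0000
    outer loop
      vertex 0.00 22.55 0.00
      vertex 22.25 22.55 0.00
      vertex 0.00 0.00 0.00
    endloop
  endfacet
  facet normal 0.0000 0.0000 1.0000
    outer loop
      vertex 0.00 0.00 18.57
      vertex 22.25 0.00 18.57
      vertex 22.25 22.55 18.57
    endloop
  endfacet
  facet normal 0.0000 0.0000 1.0000
    outer loop
      vertex 0.00 0.00 18.57
      vertex 22.25 22.55 18.57
      vertex 0.00 22.55 18.57
    endloop
  endfacet
  facet normal 0.0000 -1.0000 0.0000
    outer loop
      vertex 0.00 0.00 0.00
      vertex 22.25 0.00 0.00
      vertex 22.25 0.00 18.57
    endloop
  endfacet
  facet normal 0.0000 -1.0000 0.0000
    outer loop
      vertex 0.00 0.00 0.00
      vertex 22.25 0.00 18.57
      vertex 0.00 0.00 18.57
    endloop
  endfacet
  facet normal 0.0000 1.0000 0.0000
    outer loop
      vertex 22.25 22.55 18.57
      vertex 22.25 22.55 0.00
      vertex 0.00 22.55 0.00
    endloop
  endfacet
  facet normal 0.0000 1.0000 0.0000
    outer loop
      vertex 0.00 22.55 18.57
      vertex 22.25 22.55 18.57
      vertex 0.00 22.55 0.00
    endloop
  endfacet
  facet normal -1.0000 0.0000 0.0000
    outer loop
      vertex 0.00 22.55 18.57
      vertex 0.00 22.55 0.00
      vertex 0.00 0.00 0.00
    endloop
  endfacet
  facet normal -1.0000 0.0000 0.0000
    outer loop
      vertex 0.00 0.00 18.57
      vertex 0.00 22.55 18.57
      vertex 0.00 0.00 0.00
    endloop
  endfacet
  facet normal 1.0000 0.0000 0.0000
    outer loop
      vertex 22.25 0.00 0.00
      vertex 22.25 22.55 0.00
      vertex 22.25 22.55 18.57
    endloop
  endfacet
  facet normal 1.0000 0.0000 0.0000
    outer loop
      vertex 22.25 0.00 0.00
      vertex 22.25 22.55 18.57
      vertex 22.25 0.00 18.57
    endloop
  endfacet
endsolid part

The G0 Z moves step by Δz≈2.65 mm. Every layer's G1 loop is the same polygon, so the solid is a straight extrusion of it from z=0 to z≈18.6. Closing with flat bottom and top caps and triangulating gives 12 facets — a rectangular box, roughly 22.2 × 22.6 mm footprint and 18.6 mm tall.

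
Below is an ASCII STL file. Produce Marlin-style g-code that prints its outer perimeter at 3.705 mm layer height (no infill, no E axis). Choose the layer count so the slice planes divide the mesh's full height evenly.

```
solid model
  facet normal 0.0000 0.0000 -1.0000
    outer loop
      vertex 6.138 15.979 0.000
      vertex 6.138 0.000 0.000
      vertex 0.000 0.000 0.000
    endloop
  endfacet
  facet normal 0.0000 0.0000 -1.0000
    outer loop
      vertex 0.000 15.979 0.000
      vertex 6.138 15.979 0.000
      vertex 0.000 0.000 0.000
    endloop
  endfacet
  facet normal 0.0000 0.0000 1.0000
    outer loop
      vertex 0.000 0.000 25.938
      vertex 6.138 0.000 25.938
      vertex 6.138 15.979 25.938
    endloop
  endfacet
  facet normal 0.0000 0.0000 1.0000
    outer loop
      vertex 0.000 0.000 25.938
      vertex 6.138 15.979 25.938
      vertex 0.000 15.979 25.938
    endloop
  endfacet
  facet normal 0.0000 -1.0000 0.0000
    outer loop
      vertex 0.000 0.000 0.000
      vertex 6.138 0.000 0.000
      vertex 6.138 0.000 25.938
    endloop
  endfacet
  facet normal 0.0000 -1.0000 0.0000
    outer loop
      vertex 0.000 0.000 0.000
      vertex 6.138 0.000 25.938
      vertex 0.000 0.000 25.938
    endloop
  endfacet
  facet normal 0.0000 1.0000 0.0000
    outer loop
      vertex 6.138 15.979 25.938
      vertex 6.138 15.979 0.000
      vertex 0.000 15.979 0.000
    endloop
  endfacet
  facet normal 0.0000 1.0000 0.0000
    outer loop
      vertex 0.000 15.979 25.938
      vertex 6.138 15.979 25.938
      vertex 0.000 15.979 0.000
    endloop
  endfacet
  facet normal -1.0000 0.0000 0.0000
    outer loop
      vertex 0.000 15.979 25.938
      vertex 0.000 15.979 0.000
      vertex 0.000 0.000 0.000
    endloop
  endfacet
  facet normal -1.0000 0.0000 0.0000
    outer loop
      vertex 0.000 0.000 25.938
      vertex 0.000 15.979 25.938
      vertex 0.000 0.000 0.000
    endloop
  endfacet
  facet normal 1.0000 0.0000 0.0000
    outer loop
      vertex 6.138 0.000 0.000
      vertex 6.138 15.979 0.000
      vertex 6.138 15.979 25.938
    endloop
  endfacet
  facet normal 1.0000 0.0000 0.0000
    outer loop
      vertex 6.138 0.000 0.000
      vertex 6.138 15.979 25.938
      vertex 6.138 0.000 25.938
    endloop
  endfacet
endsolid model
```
; perimeter-only toolpath
G21 ; units = mm
G90 ; absolute positioning
G28 ; home
; layer 1
G0 Z3.705
G0 X0.000 Y0.000
G1 X6.138 Y0.000
G1 X6.138 Y15.979
G1 X0.000 Y15.979
G1 X0.000 Y0.000
; layer 2
G0 Z7.411
G0 X0.000 Y0.000
G1 X6.138 Y0.000
G1 X6.138 Y15.979
G1 X0.000 Y15.979
G1 X0.000 Y0.000
; layer 3
G0 Z11.116
G0 X0.000 Y0.000
G1 X6.138 Y0.000
G1 X6.138 Y15.979
G1 X0.000 Y15.979
G1 X0.000 Y0.000
; layer 4
G0 Z14.822
G0 X0.000 Y0.000
G1 X6.138 Y0.000
G1 X6.138 Y15.979
G1 X0.000 Y15.979
G1 X0.000 Y0.000
; layer 5
G0 Z18.527
G0 X0.000 Y0.000
G1 X6.138 Y0.000
G1 X6.138 Y15.979
G1 X0.000 Y15.979
G1 X0.000 Y0.000
; layer 6
G0 Z22.233
G0 X0.000 Y0.000
G1 X6.138 Y0.000
G1 X6.138 Y15.979
G1 X0.000 Y15.979
G1 X0.000 Y0.000
; layer 7
G0 Z25.938
G0 X0.000 Y0.000
G1 X6.138 Y0.000
G1 X6.138 Y15.979
G1 X0.000 Y15.979
G1 X0.000 Y0.000
M2 ; end

The solid is a rectangular box, roughly 6.14 × 16 mm footprint and 25.9 mm tall. Slicing at Δz = 3.705 mm — 7 equal slices spanning the solid's height, so layer i sits at z = i·h/7 — gives 7 non-empty perimeters. Each is a 4-segment closed polygon; G0 lifts to the layer z and rapids to the start vertex, then G1 traces the edges.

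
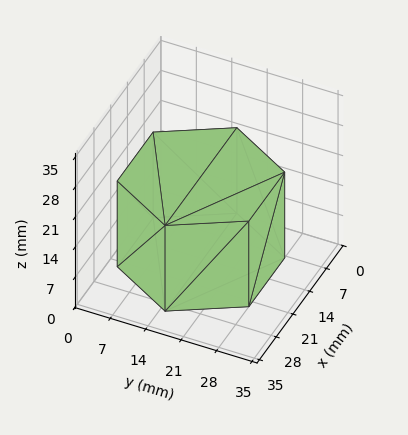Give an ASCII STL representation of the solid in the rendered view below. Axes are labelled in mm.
Reading the render: the shape is a regular 6-sided prism (a cylinder approximated with 6 flat sides), circumscribed radius ≈ 15 mm, height ≈ 20 mm (dimensions read to the nearest mm from the axis ticks). For the STL, each face is triangulated and given an outward normal.

solid part
  facet normal 0.0000 0.0000 -1.0000
    outer loop
      vertex 7.5 28.0 0.0
      vertex 22.5 28.0 0.0
      vertex 30.0 15.0 0.0
    endloop
  endfacet
  facet normal 0.0000 0.0000 -1.0000
    outer loop
      vertex 0.0 15.0 0.0
      vertex 7.5 28.0 0.0
      vertex 30.0 15.0 0.0
    endloop
  endfacet
  facet normal 0.0000 0.0000 -1.0000
    outer loop
      vertex 7.5 2.0 0.0
      vertex 0.0 15.0 0.0
      vertex 30.0 15.0 0.0
    endloop
  endfacet
  facet normal 0.0000 0.0000 -1.0000
    outer loop
      vertex 22.5 2.0 0.0
      vertex 7.5 2.0 0.0
      vertex 30.0 15.0 0.0
    endloop
  endfacet
  facet normal 0.0000 0.0000 1.0000
    outer loop
      vertex 30.0 15.0 20.0
      vertex 22.5 28.0 20.0
      vertex 7.5 28.0 20.0
    endloop
  endfacet
  facet normal 0.0000 0.0000 1.0000
    outer loop
      vertex 30.0 15.0 20.0
      vertex 7.5 28.0 20.0
      vertex 0.0 15.0 20.0
    endloop
  endfacet
  facet normal 0.0000 0.0000 1.0000
    outer loop
      vertex 30.0 15.0 20.0
      vertex 0.0 15.0 20.0
      vertex 7.5 2.0 20.0
    endloop
  endfacet
  facet normal 0.0000 0.0000 1.0000
    outer loop
      vertex 30.0 15.0 20.0
      vertex 7.5 2.0 20.0
      vertex 22.5 2.0 20.0
    endloop
  endfacet
  facet normal 0.8662 0.4997 0.0000
    outer loop
      vertex 30.0 15.0 0.0
      vertex 22.5 28.0 0.0
      vertex 22.5 28.0 20.0
    endloop
  endfacet
  facet normal 0.8662 0.4997 0.0000
    outer loop
      vertex 30.0 15.0 0.0
      vertex 22.5 28.0 20.0
      vertex 30.0 15.0 20.0
    endloop
  endfacet
  facet normal 0.0000 1.0000 0.0000
    outer loop
      vertex 22.5 28.0 0.0
      vertex 7.5 28.0 0.0
      vertex 7.5 28.0 20.0
    endloop
  endfacet
  facet normal 0.0000 1.0000 0.0000
    outer loop
      vertex 22.5 28.0 0.0
      vertex 7.5 28.0 20.0
      vertex 22.5 28.0 20.0
    endloop
  endfacet
  facet normal -0.8662 0.4997 0.0000
    outer loop
      vertex 7.5 28.0 0.0
      vertex 0.0 15.0 0.0
      vertex 0.0 15.0 20.0
    endloop
  endfacet
  facet normal -0.8662 0.4997 0.0000
    outer loop
      vertex 7.5 28.0 0.0
      vertex 0.0 15.0 20.0
      vertex 7.5 28.0 20.0
    endloop
  endfacet
  facet normal -0.8662 -0.4997 0.0000
    outer loop
      vertex 0.0 15.0 0.0
      vertex 7.5 2.0 0.0
      vertex 7.5 2.0 20.0
    endloop
  endfacet
  facet normal -0.8662 -0.4997 0.0000
    outer loop
      vertex 0.0 15.0 0.0
      vertex 7.5 2.0 20.0
      vertex 0.0 15.0 20.0
    endloop
  endfacet
  facet normal 0.0000 -1.0000 0.0000
    outer loop
      vertex 7.5 2.0 0.0
      vertex 22.5 2.0 0.0
      vertex 22.5 2.0 20.0
    endloop
  endfacet
  facet normal 0.0000 -1.0000 0.0000
    outer loop
      vertex 7.5 2.0 0.0
      vertex 22.5 2.0 20.0
      vertex 7.5 2.0 20.0
    endloop
  endfacet
  facet normal 0.8662 -0.4997 0.0000
    outer loop
      vertex 22.5 2.0 0.0
      vertex 30.0 15.0 0.0
      vertex 30.0 15.0 20.0
    endloop
  endfacet
  facet normal 0.8662 -0.4997 0.0000
    outer loop
      vertex 22.5 2.0 0.0
      vertex 30.0 15.0 20.0
      vertex 22.5 2.0 20.0
    endloop
  endfacet
endsolid part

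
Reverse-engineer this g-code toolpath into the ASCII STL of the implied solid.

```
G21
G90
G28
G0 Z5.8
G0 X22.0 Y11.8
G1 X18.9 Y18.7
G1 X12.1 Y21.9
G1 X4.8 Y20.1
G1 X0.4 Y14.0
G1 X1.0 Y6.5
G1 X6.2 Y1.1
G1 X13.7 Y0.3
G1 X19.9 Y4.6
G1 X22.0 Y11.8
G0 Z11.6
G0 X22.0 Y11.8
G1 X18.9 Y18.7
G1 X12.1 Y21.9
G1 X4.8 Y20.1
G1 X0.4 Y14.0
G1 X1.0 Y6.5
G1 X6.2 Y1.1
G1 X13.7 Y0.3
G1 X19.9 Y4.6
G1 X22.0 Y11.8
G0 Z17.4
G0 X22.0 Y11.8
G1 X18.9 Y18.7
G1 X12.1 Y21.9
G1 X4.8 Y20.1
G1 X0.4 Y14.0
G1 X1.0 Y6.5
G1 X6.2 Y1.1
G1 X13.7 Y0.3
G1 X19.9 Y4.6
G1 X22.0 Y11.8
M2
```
solid part
  facet normal 0.0000 0.0000 -1.0000
    outer loop
      vertex 12.1 21.9 0.0
      vertex 18.9 18.7 0.0
      vertex 22.0 11.8 0.0
    endloop
  endfacet
  facet normal 0.0000 0.0000 -1.0000
    outer loop
      vertex 4.8 20.1 0.0
      vertex 12.1 21.9 0.0
      vertex 22.0 11.8 0.0
    endloop
  endfacet
  facet normal 0.0000 0.0000 -1.0000
    outer loop
      vertex 0.4 14.0 0.0
      vertex 4.8 20.1 0.0
      vertex 22.0 11.8 0.0
    endloop
  endfacet
  facet normal 0.0000 0.0000 -1.0000
    outer loop
      vertex 1.0 6.5 0.0
      vertex 0.4 14.0 0.0
      vertex 22.0 11.8 0.0
    endloop
  endfacet
  facet normal 0.0000 0.0000 -1.0000
    outer loop
      vertex 6.2 1.1 0.0
      vertex 1.0 6.5 0.0
      vertex 22.0 11.8 0.0
    endloop
  endfacet
  facet normal 0.0000 0.0000 -1.0000
    outer loop
      vertex 13.7 0.3 0.0
      vertex 6.2 1.1 0.0
      vertex 22.0 11.8 0.0
    endloop
  endfacet
  facet normal 0.0000 0.0000 -1.0000
    outer loop
      vertex 19.9 4.6 0.0
      vertex 13.7 0.3 0.0
      vertex 22.0 11.8 0.0
    endloop
  endfacet
  facet normal 0.0000 0.0000 1.0000
    outer loop
      vertex 22.0 11.8 17.4
      vertex 18.9 18.7 17.4
      vertex 12.1 21.9 17.4
    endloop
  endfacet
  facet normal 0.0000 0.0000 1.0000
    outer loop
      vertex 22.0 11.8 17.4
      vertex 12.1 21.9 17.4
      vertex 4.8 20.1 17.4
    endloop
  endfacet
  facet normal 0.0000 0.0000 1.0000
    outer loop
      vertex 22.0 11.8 17.4
      vertex 4.8 20.1 17.4
      vertex 0.4 14.0 17.4
    endloop
  endfacet
  facet normal 0.0000 0.0000 1.0000
    outer loop
      vertex 22.0 11.8 17.4
      vertex 0.4 14.0 17.4
      vertex 1.0 6.5 17.4
    endloop
  endfacet
  facet normal 0.0000 0.0000 1.0000
    outer loop
      vertex 22.0 11.8 17.4
      vertex 1.0 6.5 17.4
      vertex 6.2 1.1 17.4
    endloop
  endfacet
  facet normal 0.0000 0.0000 1.0000
    outer loop
      vertex 22.0 11.8 17.4
      vertex 6.2 1.1 17.4
      vertex 13.7 0.3 17.4
    endloop
  endfacet
  facet normal 0.0000 0.0000 1.0000
    outer loop
      vertex 22.0 11.8 17.4
      vertex 13.7 0.3 17.4
      vertex 19.9 4.6 17.4
    endloop
  endfacet
  facet normal 0.9122 0.4098 0.0000
    outer loop
      vertex 22.0 11.8 0.0
      vertex 18.9 18.7 0.0
      vertex 18.9 18.7 17.4
    endloop
  endfacet
  facet normal 0.9122 0.4098 0.0000
    outer loop
      vertex 22.0 11.8 0.0
      vertex 18.9 18.7 17.4
      vertex 22.0 11.8 17.4
    endloop
  endfacet
  facet normal 0.4258 0.9048 0.0000
    outer loop
      vertex 18.9 18.7 0.0
      vertex 12.1 21.9 0.0
      vertex 12.1 21.9 17.4
    endloop
  endfacet
  facet normal 0.4258 0.9048 0.0000
    outer loop
      vertex 18.9 18.7 0.0
      vertex 12.1 21.9 17.4
      vertex 18.9 18.7 17.4
    endloop
  endfacet
  facet normal -0.2394 0.9709 0.0000
    outer loop
      vertex 12.1 21.9 0.0
      vertex 4.8 20.1 0.0
      vertex 4.8 20.1 17.4
    endloop
  endfacet
  facet normal -0.2394 0.9709 0.0000
    outer loop
      vertex 12.1 21.9 0.0
      vertex 4.8 20.1 17.4
      vertex 12.1 21.9 17.4
    endloop
  endfacet
  facet normal -0.8110 0.5850 0.0000
    outer loop
      vertex 4.8 20.1 0.0
      vertex 0.4 14.0 0.0
      vertex 0.4 14.0 17.4
    endloop
  endfacet
  facet normal -0.8110 0.5850 0.0000
    outer loop
      vertex 4.8 20.1 0.0
      vertex 0.4 14.0 17.4
      vertex 4.8 20.1 17.4
    endloop
  endfacet
  facet normal -0.9968 -0.0797 0.0000
    outer loop
      vertex 0.4 14.0 0.0
      vertex 1.0 6.5 0.0
      vertex 1.0 6.5 17.4
    endloop
  endfacet
  facet normal -0.9968 -0.0797 0.0000
    outer loop
      vertex 0.4 14.0 0.0
      vertex 1.0 6.5 17.4
      vertex 0.4 14.0 17.4
    endloop
  endfacet
  facet normal -0.7203 -0.6936 0.0000
    outer loop
      vertex 1.0 6.5 0.0
      vertex 6.2 1.1 0.0
      vertex 6.2 1.1 17.4
    endloop
  endfacet
  facet normal -0.7203 -0.6936 0.0000
    outer loop
      vertex 1.0 6.5 0.0
      vertex 6.2 1.1 17.4
      vertex 1.0 6.5 17.4
    endloop
  endfacet
  facet normal -0.1061 -0.9944 0.0000
    outer loop
      vertex 6.2 1.1 0.0
      vertex 13.7 0.3 0.0
      vertex 13.7 0.3 17.4
    endloop
  endfacet
  facet normal -0.1061 -0.9944 0.0000
    outer loop
      vertex 6.2 1.1 0.0
      vertex 13.7 0.3 17.4
      vertex 6.2 1.1 17.4
    endloop
  endfacet
  facet normal 0.5699 -0.8217 0.0000
    outer loop
      vertex 13.7 0.3 0.0
      vertex 19.9 4.6 0.0
      vertex 19.9 4.6 17.4
    endloop
  endfacet
  facet normal 0.5699 -0.8217 0.0000
    outer loop
      vertex 13.7 0.3 0.0
      vertex 19.9 4.6 17.4
      vertex 13.7 0.3 17.4
    endloop
  endfacet
  facet normal 0.9600 -0.2800 0.0000
    outer loop
      vertex 19.9 4.6 0.0
      vertex 22.0 11.8 0.0
      vertex 22.0 11.8 17.4
    endloop
  endfacet
  facet normal 0.9600 -0.2800 0.0000
    outer loop
      vertex 19.9 4.6 0.0
      vertex 22.0 11.8 17.4
      vertex 19.9 4.6 17.4
    endloop
  endfacet
endsolid part

The G0 Z moves step by Δz≈5.8 mm. Every layer's G1 loop is the same polygon, so the solid is a straight extrusion of it from z=0 to z≈17.4. Closing with flat bottom and top caps and triangulating gives 32 facets — a regular 9-sided prism (a cylinder approximated with 9 flat sides), circumscribed radius ≈ 11 mm, height ≈ 17.4 mm.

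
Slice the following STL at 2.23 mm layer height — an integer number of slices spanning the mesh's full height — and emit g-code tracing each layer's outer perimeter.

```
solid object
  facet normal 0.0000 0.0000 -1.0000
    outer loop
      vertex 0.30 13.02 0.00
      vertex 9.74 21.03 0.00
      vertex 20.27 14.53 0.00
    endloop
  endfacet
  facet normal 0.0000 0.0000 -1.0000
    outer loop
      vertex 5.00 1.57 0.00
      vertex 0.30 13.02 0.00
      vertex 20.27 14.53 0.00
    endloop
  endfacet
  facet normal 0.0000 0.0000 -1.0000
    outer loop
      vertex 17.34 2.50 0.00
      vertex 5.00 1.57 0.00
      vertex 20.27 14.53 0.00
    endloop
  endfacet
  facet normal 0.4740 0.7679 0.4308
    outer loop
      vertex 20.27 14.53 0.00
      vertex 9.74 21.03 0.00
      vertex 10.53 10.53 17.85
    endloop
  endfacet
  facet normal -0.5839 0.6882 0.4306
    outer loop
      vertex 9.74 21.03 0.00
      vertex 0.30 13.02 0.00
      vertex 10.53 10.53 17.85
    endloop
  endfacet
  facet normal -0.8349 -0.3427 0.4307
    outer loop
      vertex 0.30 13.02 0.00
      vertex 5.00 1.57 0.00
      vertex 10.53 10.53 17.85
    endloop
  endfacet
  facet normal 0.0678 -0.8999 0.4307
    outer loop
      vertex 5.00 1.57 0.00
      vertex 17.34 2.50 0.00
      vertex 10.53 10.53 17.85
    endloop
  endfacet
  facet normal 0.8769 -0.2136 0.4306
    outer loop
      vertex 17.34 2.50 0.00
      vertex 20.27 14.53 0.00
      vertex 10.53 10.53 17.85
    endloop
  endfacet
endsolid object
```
; perimeter-only toolpath
G21 ; units = mm
G90 ; absolute positioning
G28 ; home
; layer 1
G0 Z2.23
G0 X19.05 Y14.03
G1 X9.84 Y19.72
G1 X1.58 Y12.71
G1 X5.69 Y2.69
G1 X16.49 Y3.50
G1 X19.05 Y14.03
; layer 2
G0 Z4.46
G0 X17.84 Y13.53
G1 X9.94 Y18.41
G1 X2.86 Y12.40
G1 X6.38 Y3.81
G1 X15.64 Y4.51
G1 X17.84 Y13.53
; layer 3
G0 Z6.69
G0 X16.62 Y13.03
G1 X10.04 Y17.09
G1 X4.14 Y12.09
G1 X7.07 Y4.93
G1 X14.79 Y5.51
G1 X16.62 Y13.03
; layer 4
G0 Z8.93
G0 X15.40 Y12.53
G1 X10.13 Y15.78
G1 X5.42 Y11.77
G1 X7.76 Y6.05
G1 X13.93 Y6.51
G1 X15.40 Y12.53
; layer 5
G0 Z11.16
G0 X14.18 Y12.03
G1 X10.23 Y14.47
G1 X6.69 Y11.46
G1 X8.46 Y7.17
G1 X13.08 Y7.52
G1 X14.18 Y12.03
; layer 6
G0 Z13.39
G0 X12.96 Y11.53
G1 X10.33 Y13.15
G1 X7.97 Y11.15
G1 X9.15 Y8.29
G1 X12.23 Y8.52
G1 X12.96 Y11.53
; layer 7
G0 Z15.62
G0 X11.75 Y11.03
G1 X10.43 Y11.84
G1 X9.25 Y10.84
G1 X9.84 Y9.41
G1 X11.38 Y9.53
G1 X11.75 Y11.03
M2 ; end

The solid is a regular 5-sided pyramid, base circumscribed radius ≈ 10.5 mm, apex at z ≈ 17.9 mm. Slicing at Δz = 2.23 mm — 8 equal slices spanning the solid's height, so layer i sits at z = i·h/8 — gives 7 non-empty perimeters. Each is a 5-segment closed polygon; G0 lifts to the layer z and rapids to the start vertex, then G1 traces the edges. The cross-section shrinks linearly with z (the slice at the apex is degenerate and omitted).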